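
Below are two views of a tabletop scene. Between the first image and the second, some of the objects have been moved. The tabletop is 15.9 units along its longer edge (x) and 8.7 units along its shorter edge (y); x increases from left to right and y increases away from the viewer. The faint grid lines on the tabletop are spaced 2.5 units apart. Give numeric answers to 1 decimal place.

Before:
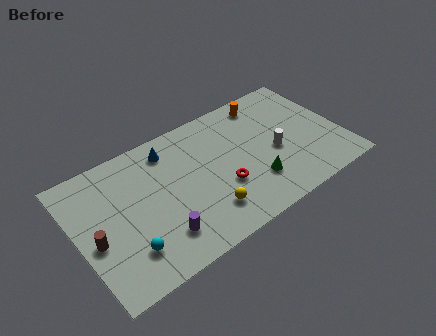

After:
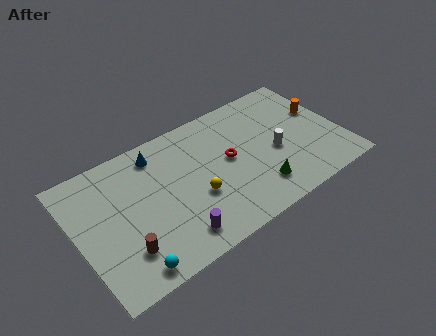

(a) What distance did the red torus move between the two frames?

1.7

The red torus was near (8.5, 3.1) before and (9.2, 4.7) after, so it travelled √(0.7² + 1.6²) ≈ 1.7 units.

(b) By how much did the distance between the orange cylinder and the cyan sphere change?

+2.4

Before: roughly 10.8 units apart; after: 13.2. That's 2.4 units further apart.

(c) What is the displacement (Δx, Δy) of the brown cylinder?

(1.5, -1.5)

The brown cylinder was at about (0.9, 3.7) and moved to about (2.4, 2.2).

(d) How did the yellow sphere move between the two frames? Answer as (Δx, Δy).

(-0.4, 1.3)

The yellow sphere started near (7.3, 2.0) and ended near (6.9, 3.3).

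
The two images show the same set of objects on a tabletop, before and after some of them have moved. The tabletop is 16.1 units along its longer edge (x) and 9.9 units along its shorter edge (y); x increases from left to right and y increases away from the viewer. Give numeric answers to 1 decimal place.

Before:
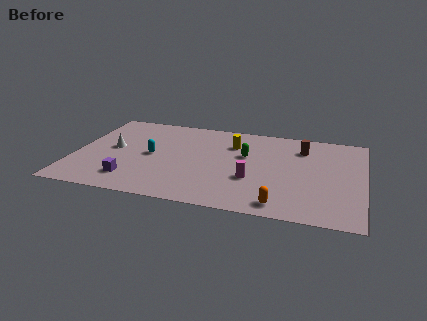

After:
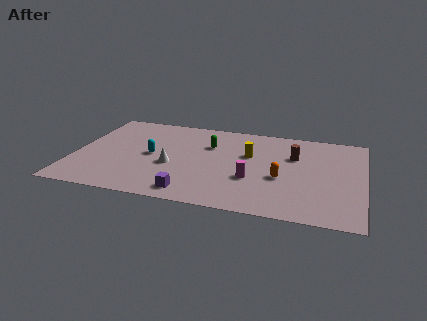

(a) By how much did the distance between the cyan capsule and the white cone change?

-0.7

The distance was about 2.2 in the first image and 1.5 in the second, so they moved 0.7 units closer together.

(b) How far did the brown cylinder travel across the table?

1.1

The brown cylinder moved from about (12.6, 7.6) to (12.2, 6.6), a distance of √(0.4² + 1.0²) ≈ 1.1.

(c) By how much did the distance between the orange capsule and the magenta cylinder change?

-1.2

Before: roughly 2.9 units apart; after: 1.7. That's 1.2 units closer together.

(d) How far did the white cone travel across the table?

3.6

From (2.1, 5.2) to (5.5, 4.0), the white cone covered √(3.4² + 1.2²) ≈ 3.6 units.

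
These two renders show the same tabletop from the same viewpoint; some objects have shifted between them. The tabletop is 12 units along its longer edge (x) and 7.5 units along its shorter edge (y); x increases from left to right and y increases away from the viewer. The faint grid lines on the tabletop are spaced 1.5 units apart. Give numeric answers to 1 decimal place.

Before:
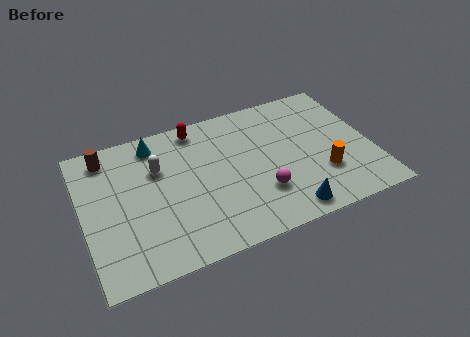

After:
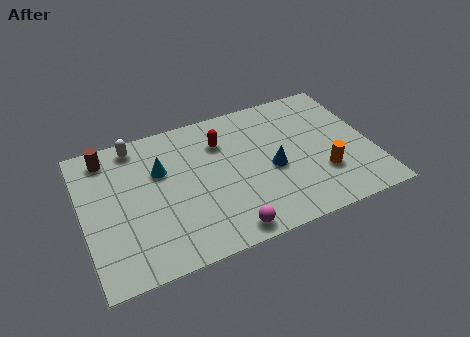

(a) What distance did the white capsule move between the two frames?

1.8

From (3.2, 5.0) to (2.4, 6.6), the white capsule covered √(0.8² + 1.6²) ≈ 1.8 units.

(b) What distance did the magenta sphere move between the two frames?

2.1

The magenta sphere was near (7.2, 2.2) before and (5.6, 0.8) after, so it travelled √(1.6² + 1.4²) ≈ 2.1 units.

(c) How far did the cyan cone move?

1.5

From (3.2, 6.4) to (3.3, 4.9), the cyan cone covered √(0.1² + 1.5²) ≈ 1.5 units.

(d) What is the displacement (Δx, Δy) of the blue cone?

(-0.3, 2.4)

The blue cone started near (8.1, 0.9) and ended near (7.8, 3.3).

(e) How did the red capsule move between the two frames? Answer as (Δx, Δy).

(0.9, -1.1)

The red capsule started near (5.0, 6.6) and ended near (5.9, 5.5).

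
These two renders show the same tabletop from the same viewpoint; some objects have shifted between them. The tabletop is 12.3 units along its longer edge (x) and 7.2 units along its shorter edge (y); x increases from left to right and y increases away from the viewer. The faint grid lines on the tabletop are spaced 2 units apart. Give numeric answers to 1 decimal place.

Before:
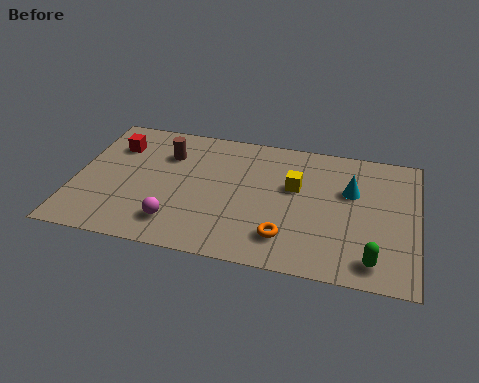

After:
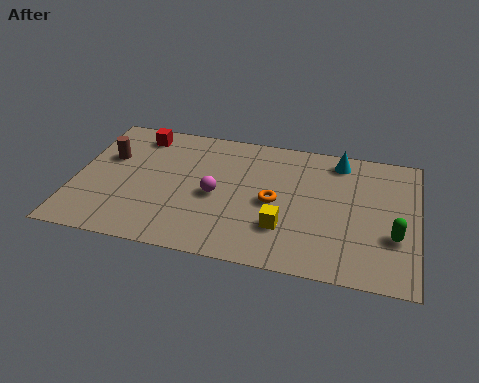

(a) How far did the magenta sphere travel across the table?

2.2

The magenta sphere moved from about (3.8, 1.5) to (5.1, 3.3), a distance of √(1.3² + 1.8²) ≈ 2.2.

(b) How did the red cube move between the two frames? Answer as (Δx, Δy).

(0.8, 0.8)

From the two frames, the red cube sits at roughly (1.3, 5.3) before and (2.1, 6.1) after.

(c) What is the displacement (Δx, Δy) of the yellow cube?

(-0.3, -2.3)

The yellow cube started near (7.9, 4.4) and ended near (7.6, 2.1).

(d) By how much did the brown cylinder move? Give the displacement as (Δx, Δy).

(-2.1, -0.6)

The brown cylinder started near (3.2, 5.2) and ended near (1.1, 4.6).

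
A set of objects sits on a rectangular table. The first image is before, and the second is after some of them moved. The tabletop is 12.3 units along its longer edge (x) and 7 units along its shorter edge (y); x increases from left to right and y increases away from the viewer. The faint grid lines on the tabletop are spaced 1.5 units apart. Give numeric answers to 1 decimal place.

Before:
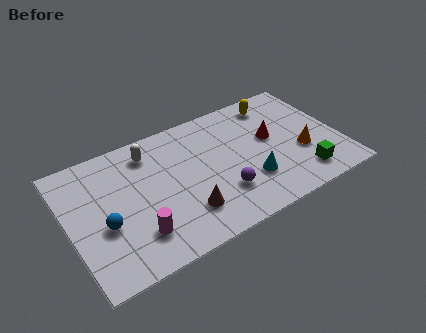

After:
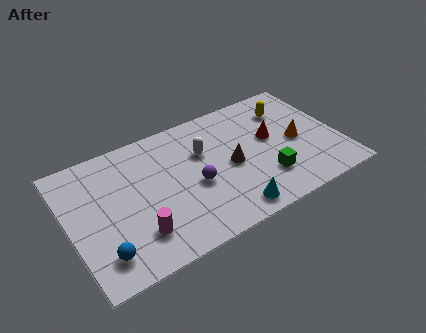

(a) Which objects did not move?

the magenta cylinder and the red cone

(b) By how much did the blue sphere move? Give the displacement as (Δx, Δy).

(-0.3, -1.4)

The blue sphere started near (1.5, 2.8) and ended near (1.2, 1.4).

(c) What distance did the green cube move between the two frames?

1.7

From (10.3, 1.3) to (8.7, 1.9), the green cube covered √(1.6² + 0.6²) ≈ 1.7 units.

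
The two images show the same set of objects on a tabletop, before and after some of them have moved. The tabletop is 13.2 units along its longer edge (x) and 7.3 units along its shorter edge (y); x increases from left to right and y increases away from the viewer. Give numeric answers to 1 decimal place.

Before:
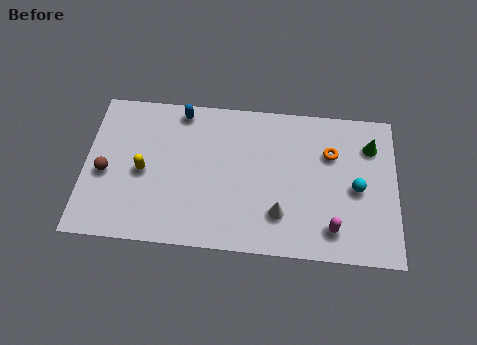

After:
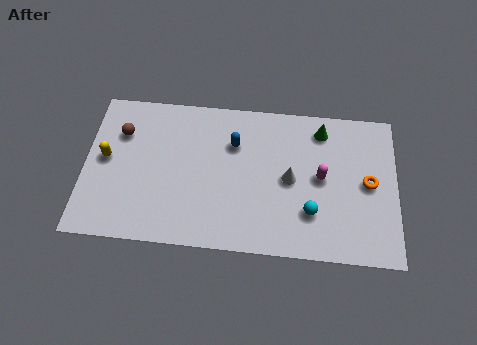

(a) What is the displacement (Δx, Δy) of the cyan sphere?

(-1.9, -1.3)

From the two frames, the cyan sphere sits at roughly (11.5, 3.4) before and (9.6, 2.1) after.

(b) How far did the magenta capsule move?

2.5

The magenta capsule moved from about (10.5, 1.4) to (10.0, 3.8), a distance of √(0.5² + 2.4²) ≈ 2.5.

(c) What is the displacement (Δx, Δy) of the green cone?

(-2.1, 0.6)

The green cone was at about (12.1, 5.5) and moved to about (10.0, 6.1).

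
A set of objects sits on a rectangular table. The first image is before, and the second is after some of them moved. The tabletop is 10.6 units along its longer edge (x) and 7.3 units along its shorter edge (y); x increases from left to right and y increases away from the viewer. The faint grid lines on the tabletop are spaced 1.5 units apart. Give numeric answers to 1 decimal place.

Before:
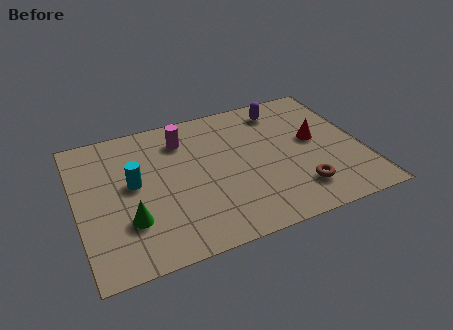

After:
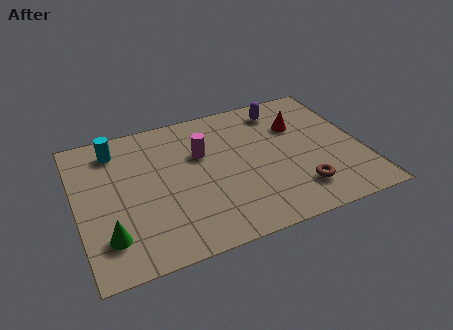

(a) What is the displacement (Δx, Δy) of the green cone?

(-0.8, -0.5)

From the two frames, the green cone sits at roughly (1.8, 2.2) before and (1.0, 1.7) after.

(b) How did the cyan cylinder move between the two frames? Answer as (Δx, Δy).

(-0.5, 2.0)

The cyan cylinder was at about (2.1, 4.0) and moved to about (1.6, 6.0).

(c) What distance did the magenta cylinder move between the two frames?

1.2

The magenta cylinder was near (4.1, 5.7) before and (4.7, 4.7) after, so it travelled √(0.6² + 1.0²) ≈ 1.2 units.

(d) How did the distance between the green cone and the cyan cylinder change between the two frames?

+2.5

Before: roughly 1.8 units apart; after: 4.3. That's 2.5 units further apart.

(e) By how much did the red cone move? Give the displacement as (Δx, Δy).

(-0.5, 1.0)

The red cone was at about (8.9, 4.0) and moved to about (8.4, 5.0).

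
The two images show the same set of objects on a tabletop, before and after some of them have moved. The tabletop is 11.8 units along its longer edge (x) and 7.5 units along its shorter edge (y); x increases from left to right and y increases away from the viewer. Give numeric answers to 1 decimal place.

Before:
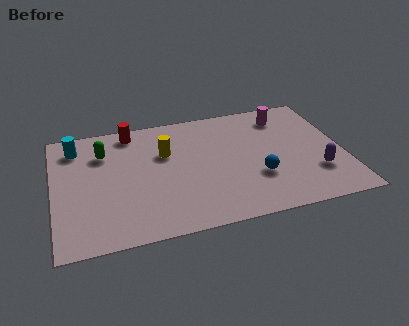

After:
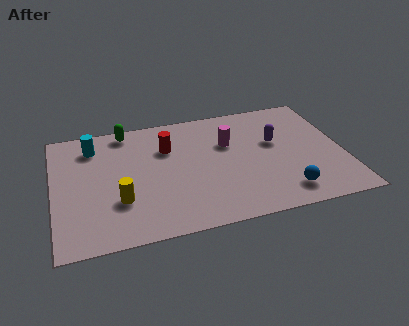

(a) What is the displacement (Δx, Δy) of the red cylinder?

(1.4, -1.4)

From the two frames, the red cylinder sits at roughly (3.3, 6.6) before and (4.7, 5.2) after.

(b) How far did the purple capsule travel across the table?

2.7

From (10.6, 2.2) to (9.1, 4.5), the purple capsule covered √(1.5² + 2.3²) ≈ 2.7 units.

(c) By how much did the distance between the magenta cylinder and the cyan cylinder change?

-3.0

They were about 8.6 units apart before and 5.6 after — 3.0 units closer together.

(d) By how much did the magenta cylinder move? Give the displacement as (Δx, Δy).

(-2.4, -1.2)

The magenta cylinder was at about (9.6, 6.1) and moved to about (7.2, 4.9).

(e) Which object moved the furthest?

the yellow cylinder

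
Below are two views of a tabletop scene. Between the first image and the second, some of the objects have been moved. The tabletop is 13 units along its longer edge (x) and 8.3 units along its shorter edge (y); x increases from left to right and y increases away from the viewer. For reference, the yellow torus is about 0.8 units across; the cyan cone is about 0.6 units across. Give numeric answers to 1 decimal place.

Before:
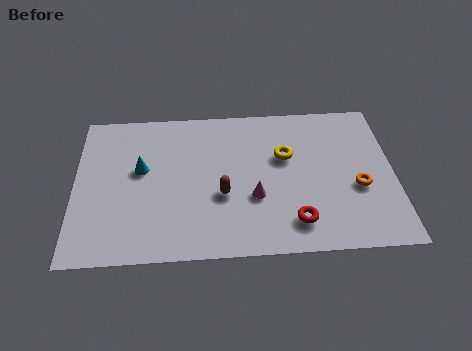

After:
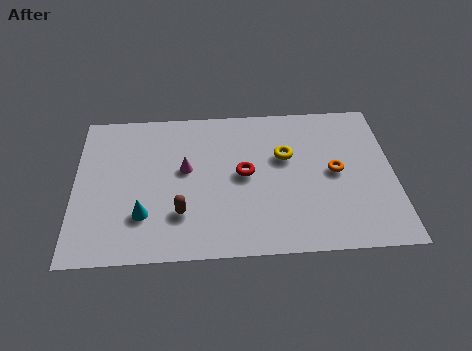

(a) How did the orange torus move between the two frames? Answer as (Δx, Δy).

(-0.9, 0.9)

From the two frames, the orange torus sits at roughly (11.5, 3.3) before and (10.6, 4.2) after.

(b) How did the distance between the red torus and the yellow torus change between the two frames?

-1.7

The distance was about 3.6 in the first image and 1.9 in the second, so they moved 1.7 units closer together.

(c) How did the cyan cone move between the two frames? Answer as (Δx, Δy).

(0.1, -2.5)

From the two frames, the cyan cone sits at roughly (2.7, 4.8) before and (2.8, 2.3) after.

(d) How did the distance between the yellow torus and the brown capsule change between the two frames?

+1.9

Before: roughly 3.3 units apart; after: 5.2. That's 1.9 units further apart.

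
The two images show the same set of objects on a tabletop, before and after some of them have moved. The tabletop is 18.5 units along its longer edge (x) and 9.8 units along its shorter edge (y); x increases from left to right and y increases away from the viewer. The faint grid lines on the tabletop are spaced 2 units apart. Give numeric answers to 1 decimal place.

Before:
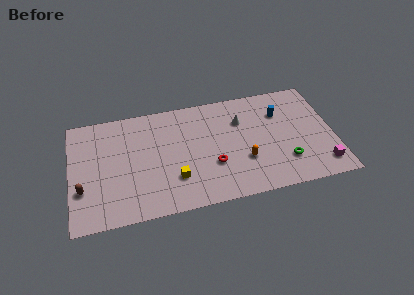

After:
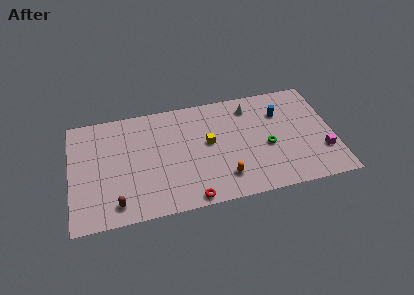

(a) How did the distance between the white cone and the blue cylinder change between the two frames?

-0.5

Before: roughly 2.8 units apart; after: 2.3. That's 0.5 units closer together.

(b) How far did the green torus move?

2.0

From (15.0, 2.6) to (13.8, 4.2), the green torus covered √(1.2² + 1.6²) ≈ 2.0 units.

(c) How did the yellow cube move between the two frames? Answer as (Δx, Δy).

(2.5, 2.6)

From the two frames, the yellow cube sits at roughly (7.2, 2.8) before and (9.7, 5.4) after.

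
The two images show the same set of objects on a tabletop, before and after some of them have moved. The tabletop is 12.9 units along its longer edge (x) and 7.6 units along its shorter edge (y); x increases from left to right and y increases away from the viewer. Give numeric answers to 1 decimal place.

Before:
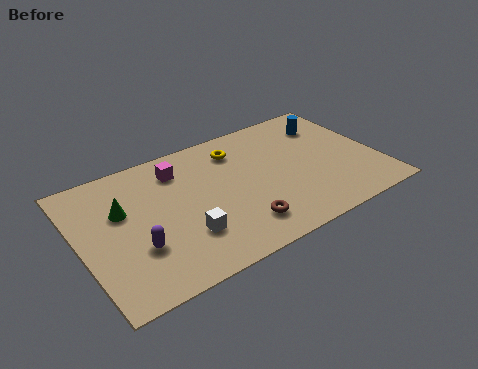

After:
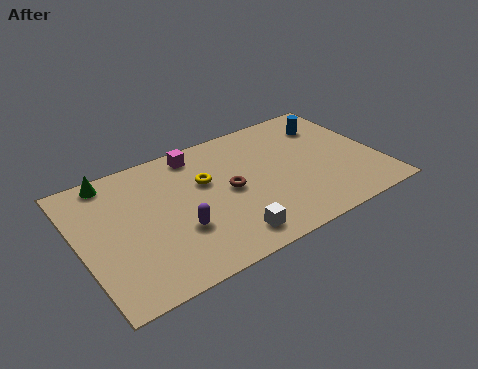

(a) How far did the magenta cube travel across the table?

1.1

The magenta cube moved from about (4.5, 6.0) to (5.4, 6.6), a distance of √(0.9² + 0.6²) ≈ 1.1.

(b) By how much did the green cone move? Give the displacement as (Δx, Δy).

(-0.2, 2.0)

From the two frames, the green cone sits at roughly (1.9, 4.8) before and (1.7, 6.8) after.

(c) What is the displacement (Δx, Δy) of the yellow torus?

(-1.6, -1.2)

From the two frames, the yellow torus sits at roughly (7.1, 6.0) before and (5.5, 4.8) after.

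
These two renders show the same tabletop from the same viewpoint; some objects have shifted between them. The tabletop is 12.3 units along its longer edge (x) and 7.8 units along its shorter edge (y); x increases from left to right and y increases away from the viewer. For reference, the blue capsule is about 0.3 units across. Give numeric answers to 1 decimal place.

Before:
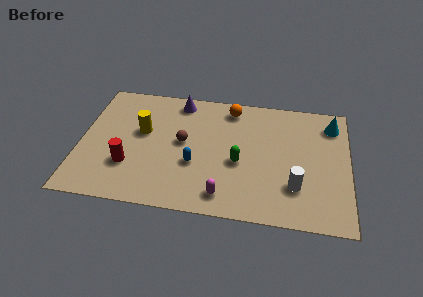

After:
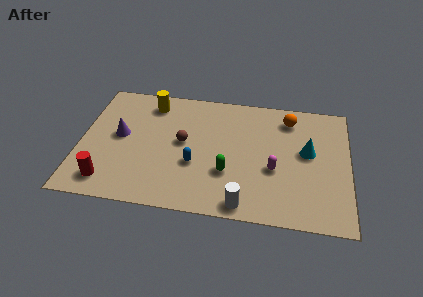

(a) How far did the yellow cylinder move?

1.9

From (2.8, 4.6) to (3.1, 6.5), the yellow cylinder covered √(0.3² + 1.9²) ≈ 1.9 units.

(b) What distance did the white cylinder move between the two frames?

2.7

The white cylinder moved from about (9.9, 2.2) to (7.6, 0.8), a distance of √(2.3² + 1.4²) ≈ 2.7.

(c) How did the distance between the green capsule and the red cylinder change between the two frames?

+0.5

Before: roughly 5.1 units apart; after: 5.6. That's 0.5 units further apart.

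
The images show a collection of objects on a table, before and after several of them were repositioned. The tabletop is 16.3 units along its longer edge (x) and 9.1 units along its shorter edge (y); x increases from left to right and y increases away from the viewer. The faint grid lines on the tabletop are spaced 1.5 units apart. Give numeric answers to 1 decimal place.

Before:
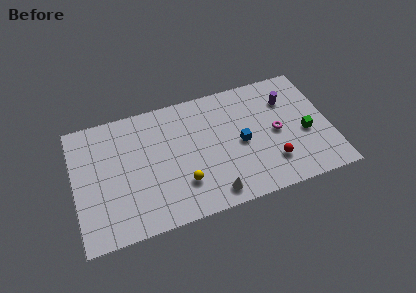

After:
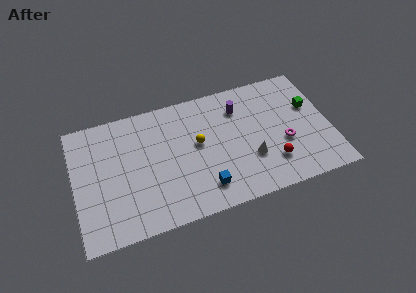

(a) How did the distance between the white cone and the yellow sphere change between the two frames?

+1.6

They were about 2.2 units apart before and 3.8 after — 1.6 units further apart.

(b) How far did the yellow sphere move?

2.9

The yellow sphere moved from about (6.7, 2.5) to (7.9, 5.1), a distance of √(1.2² + 2.6²) ≈ 2.9.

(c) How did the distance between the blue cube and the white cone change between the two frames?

-0.4

Before: roughly 3.7 units apart; after: 3.3. That's 0.4 units closer together.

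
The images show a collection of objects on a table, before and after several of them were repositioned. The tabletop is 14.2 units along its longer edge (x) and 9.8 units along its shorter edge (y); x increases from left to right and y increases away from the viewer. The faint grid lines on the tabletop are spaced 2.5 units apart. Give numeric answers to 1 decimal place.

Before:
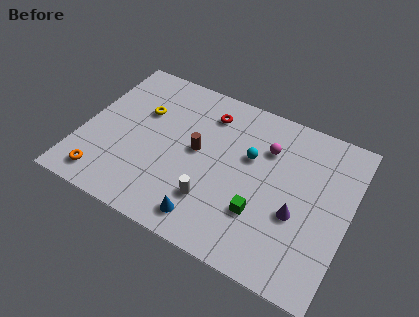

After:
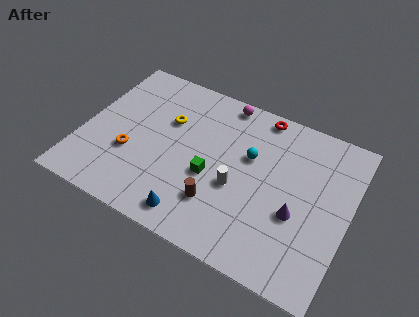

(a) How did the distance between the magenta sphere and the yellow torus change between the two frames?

-3.0

The distance was about 6.7 in the first image and 3.7 in the second, so they moved 3.0 units closer together.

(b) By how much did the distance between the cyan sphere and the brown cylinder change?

+0.9

They were about 2.8 units apart before and 3.7 after — 0.9 units further apart.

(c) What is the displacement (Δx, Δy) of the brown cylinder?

(1.5, -2.6)

From the two frames, the brown cylinder sits at roughly (6.1, 5.2) before and (7.6, 2.6) after.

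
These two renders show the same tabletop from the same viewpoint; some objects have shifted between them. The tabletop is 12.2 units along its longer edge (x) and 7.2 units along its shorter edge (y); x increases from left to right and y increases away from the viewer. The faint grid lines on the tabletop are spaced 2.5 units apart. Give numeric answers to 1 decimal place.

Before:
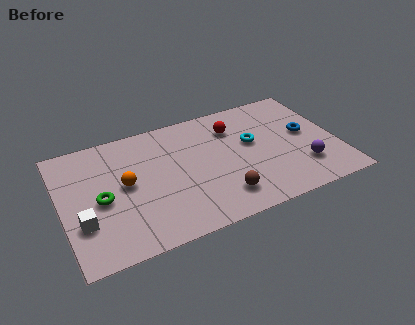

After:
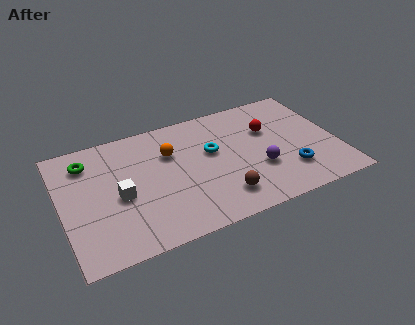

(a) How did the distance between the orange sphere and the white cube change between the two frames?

+0.4

The distance was about 2.5 in the first image and 2.9 in the second, so they moved 0.4 units further apart.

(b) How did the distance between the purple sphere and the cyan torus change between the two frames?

-0.4

They were about 3.0 units apart before and 2.6 after — 0.4 units closer together.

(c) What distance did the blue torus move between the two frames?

2.2

The blue torus was near (10.9, 3.9) before and (9.9, 1.9) after, so it travelled √(1.0² + 2.0²) ≈ 2.2 units.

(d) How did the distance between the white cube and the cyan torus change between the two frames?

-3.6

They were about 7.9 units apart before and 4.3 after — 3.6 units closer together.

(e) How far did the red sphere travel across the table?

1.7

The red sphere was near (7.8, 5.4) before and (9.3, 4.7) after, so it travelled √(1.5² + 0.7²) ≈ 1.7 units.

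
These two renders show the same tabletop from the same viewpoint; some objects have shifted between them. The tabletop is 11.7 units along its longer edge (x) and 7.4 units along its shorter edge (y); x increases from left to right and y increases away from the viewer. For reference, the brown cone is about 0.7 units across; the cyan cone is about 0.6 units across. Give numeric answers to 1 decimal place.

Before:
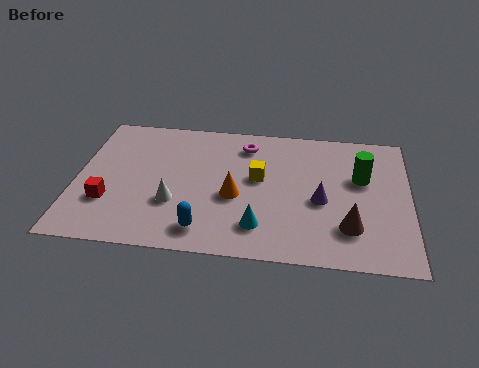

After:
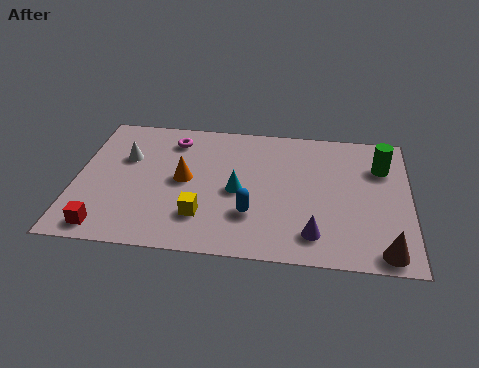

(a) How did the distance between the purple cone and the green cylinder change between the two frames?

+2.5

Before: roughly 2.0 units apart; after: 4.5. That's 2.5 units further apart.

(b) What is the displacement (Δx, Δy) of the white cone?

(-1.8, 2.3)

The white cone started near (3.5, 2.5) and ended near (1.7, 4.8).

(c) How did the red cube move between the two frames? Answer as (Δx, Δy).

(0.0, -1.4)

From the two frames, the red cube sits at roughly (1.2, 2.3) before and (1.2, 0.9) after.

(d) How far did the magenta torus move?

2.6

From (5.9, 6.0) to (3.3, 6.0), the magenta torus covered √(2.6² + 0.0²) ≈ 2.6 units.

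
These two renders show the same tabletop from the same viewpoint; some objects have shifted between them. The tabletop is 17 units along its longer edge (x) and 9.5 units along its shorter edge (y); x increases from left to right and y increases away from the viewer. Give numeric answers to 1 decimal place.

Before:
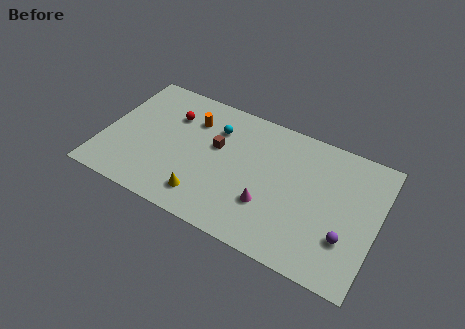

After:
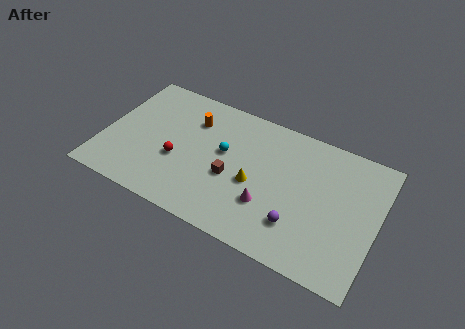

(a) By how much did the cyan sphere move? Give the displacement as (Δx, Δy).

(0.7, -1.5)

The cyan sphere was at about (6.7, 7.0) and moved to about (7.4, 5.5).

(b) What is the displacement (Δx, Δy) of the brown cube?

(1.2, -1.8)

The brown cube started near (6.9, 5.7) and ended near (8.1, 3.9).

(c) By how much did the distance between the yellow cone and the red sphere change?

-0.9

The distance was about 5.7 in the first image and 4.8 in the second, so they moved 0.9 units closer together.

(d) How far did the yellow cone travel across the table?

3.6

From (6.7, 1.8) to (9.5, 4.1), the yellow cone covered √(2.8² + 2.3²) ≈ 3.6 units.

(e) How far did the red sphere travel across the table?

3.2

The red sphere moved from about (3.9, 6.8) to (4.7, 3.7), a distance of √(0.8² + 3.1²) ≈ 3.2.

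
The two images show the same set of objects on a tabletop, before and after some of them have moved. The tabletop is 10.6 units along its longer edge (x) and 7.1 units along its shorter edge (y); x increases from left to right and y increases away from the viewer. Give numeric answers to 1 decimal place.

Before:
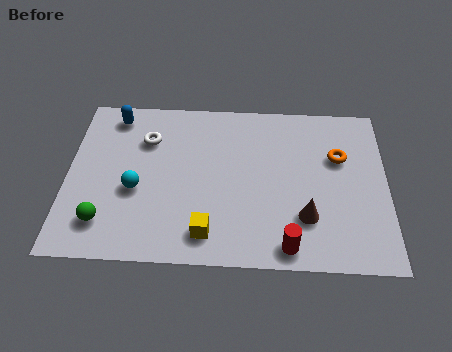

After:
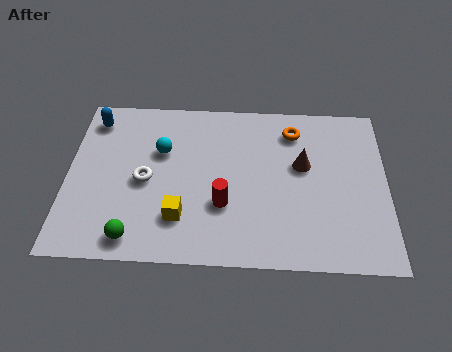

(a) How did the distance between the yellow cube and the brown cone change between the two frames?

+1.4

The distance was about 3.3 in the first image and 4.7 in the second, so they moved 1.4 units further apart.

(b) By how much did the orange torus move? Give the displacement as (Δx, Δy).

(-1.5, 1.1)

The orange torus started near (9.0, 4.6) and ended near (7.5, 5.7).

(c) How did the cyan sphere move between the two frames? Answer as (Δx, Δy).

(0.8, 1.7)

From the two frames, the cyan sphere sits at roughly (2.3, 2.9) before and (3.1, 4.6) after.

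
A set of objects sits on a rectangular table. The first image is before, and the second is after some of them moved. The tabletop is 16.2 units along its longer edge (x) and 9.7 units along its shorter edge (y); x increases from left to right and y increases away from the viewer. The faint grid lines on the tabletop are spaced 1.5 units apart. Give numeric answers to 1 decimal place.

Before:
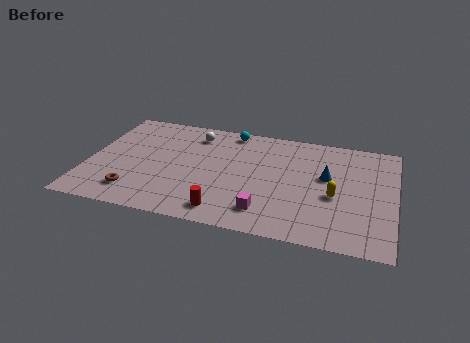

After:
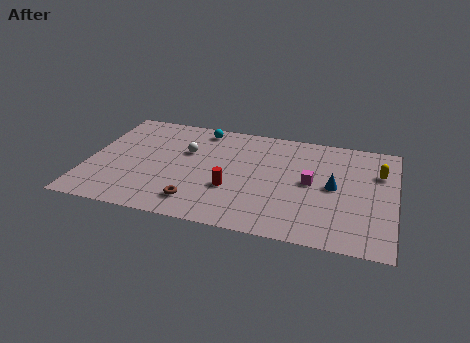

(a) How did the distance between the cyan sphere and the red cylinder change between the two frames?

-1.8

The distance was about 7.3 in the first image and 5.5 in the second, so they moved 1.8 units closer together.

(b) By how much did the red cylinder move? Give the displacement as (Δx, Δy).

(0.2, 2.0)

The red cylinder started near (7.5, 1.4) and ended near (7.7, 3.4).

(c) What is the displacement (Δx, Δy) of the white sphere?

(-0.3, -1.7)

From the two frames, the white sphere sits at roughly (5.4, 7.9) before and (5.1, 6.2) after.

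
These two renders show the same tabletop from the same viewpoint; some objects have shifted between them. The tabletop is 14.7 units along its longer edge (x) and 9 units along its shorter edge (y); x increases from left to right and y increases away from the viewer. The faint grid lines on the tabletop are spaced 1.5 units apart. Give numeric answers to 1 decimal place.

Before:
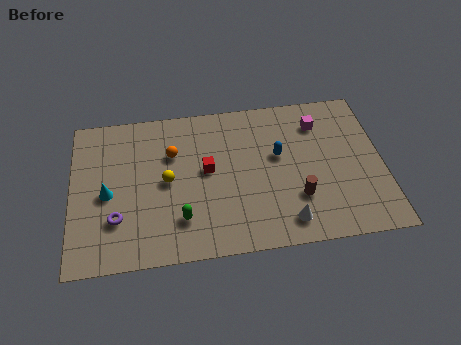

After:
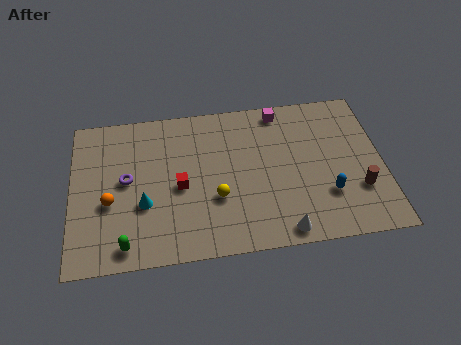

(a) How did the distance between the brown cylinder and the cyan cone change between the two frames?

+1.1

The distance was about 9.0 in the first image and 10.1 in the second, so they moved 1.1 units further apart.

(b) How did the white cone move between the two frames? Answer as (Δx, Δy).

(-0.2, -0.5)

The white cone started near (10.0, 1.4) and ended near (9.8, 0.9).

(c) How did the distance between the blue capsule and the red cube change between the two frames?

+3.6

They were about 3.4 units apart before and 7.0 after — 3.6 units further apart.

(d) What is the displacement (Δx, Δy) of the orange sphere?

(-3.0, -2.5)

The orange sphere started near (4.8, 6.1) and ended near (1.8, 3.6).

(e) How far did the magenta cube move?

2.1

From (11.8, 7.0) to (10.0, 8.0), the magenta cube covered √(1.8² + 1.0²) ≈ 2.1 units.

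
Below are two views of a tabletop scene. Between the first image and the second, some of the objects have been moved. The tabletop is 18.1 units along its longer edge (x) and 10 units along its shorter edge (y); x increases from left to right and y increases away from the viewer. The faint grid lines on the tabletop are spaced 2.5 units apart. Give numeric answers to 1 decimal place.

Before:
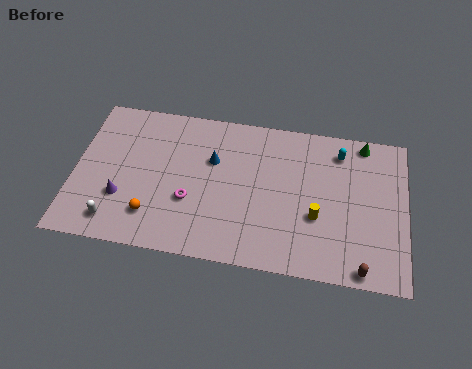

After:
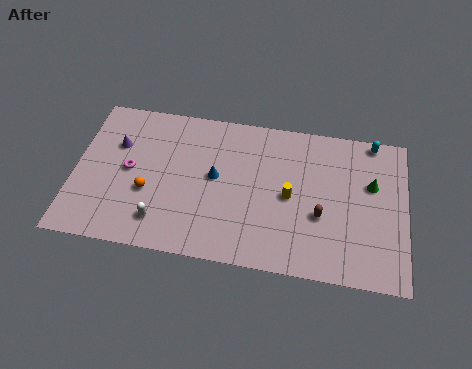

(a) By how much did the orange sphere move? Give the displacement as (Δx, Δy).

(-0.3, 1.5)

The orange sphere started near (4.4, 2.3) and ended near (4.1, 3.8).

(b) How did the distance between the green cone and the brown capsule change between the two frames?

-4.5

Before: roughly 8.2 units apart; after: 3.7. That's 4.5 units closer together.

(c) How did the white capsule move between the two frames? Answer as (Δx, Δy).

(2.5, 0.4)

From the two frames, the white capsule sits at roughly (2.4, 1.6) before and (4.9, 2.0) after.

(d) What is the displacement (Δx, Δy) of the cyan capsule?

(1.8, 1.0)

The cyan capsule started near (14.4, 8.2) and ended near (16.2, 9.2).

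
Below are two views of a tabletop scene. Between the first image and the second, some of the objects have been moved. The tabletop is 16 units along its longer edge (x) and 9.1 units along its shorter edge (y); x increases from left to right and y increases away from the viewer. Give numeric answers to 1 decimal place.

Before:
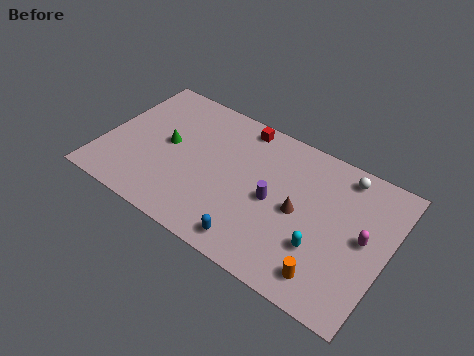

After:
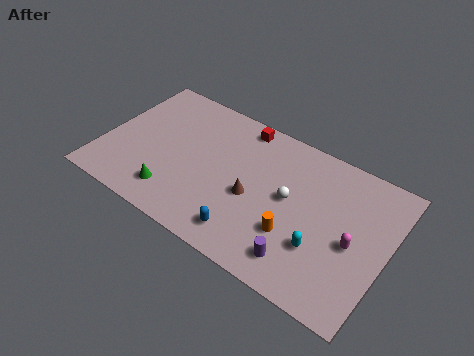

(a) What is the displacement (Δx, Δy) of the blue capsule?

(-0.4, 0.3)

The blue capsule was at about (9.1, 1.2) and moved to about (8.7, 1.5).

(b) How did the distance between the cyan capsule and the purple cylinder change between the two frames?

-1.6

The distance was about 3.2 in the first image and 1.6 in the second, so they moved 1.6 units closer together.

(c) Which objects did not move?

the red cube and the cyan capsule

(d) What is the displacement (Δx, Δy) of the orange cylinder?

(-2.1, 1.4)

From the two frames, the orange cylinder sits at roughly (13.2, 1.5) before and (11.1, 2.9) after.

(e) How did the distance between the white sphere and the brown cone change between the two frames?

-1.9

Before: roughly 4.0 units apart; after: 2.1. That's 1.9 units closer together.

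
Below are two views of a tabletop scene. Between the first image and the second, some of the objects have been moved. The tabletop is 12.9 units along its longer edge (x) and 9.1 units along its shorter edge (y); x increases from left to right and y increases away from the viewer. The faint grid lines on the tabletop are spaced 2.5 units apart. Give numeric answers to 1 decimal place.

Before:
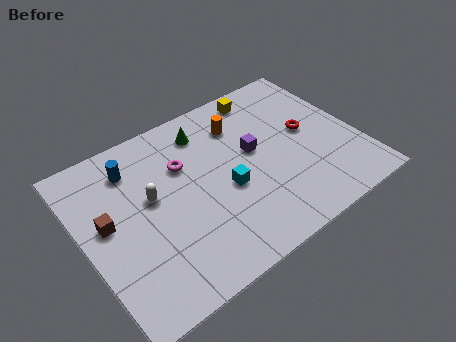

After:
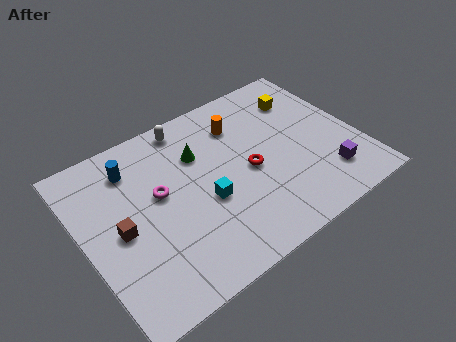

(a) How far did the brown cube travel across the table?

0.9

The brown cube was near (1.1, 5.0) before and (1.6, 4.3) after, so it travelled √(0.5² + 0.7²) ≈ 0.9 units.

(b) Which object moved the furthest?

the purple cube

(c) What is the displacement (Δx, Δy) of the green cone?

(-0.5, -1.1)

The green cone started near (6.2, 7.4) and ended near (5.7, 6.3).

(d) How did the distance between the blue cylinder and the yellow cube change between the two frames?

+1.7

They were about 6.5 units apart before and 8.2 after — 1.7 units further apart.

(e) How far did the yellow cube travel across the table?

2.0

From (9.2, 8.0) to (10.9, 6.9), the yellow cube covered √(1.7² + 1.1²) ≈ 2.0 units.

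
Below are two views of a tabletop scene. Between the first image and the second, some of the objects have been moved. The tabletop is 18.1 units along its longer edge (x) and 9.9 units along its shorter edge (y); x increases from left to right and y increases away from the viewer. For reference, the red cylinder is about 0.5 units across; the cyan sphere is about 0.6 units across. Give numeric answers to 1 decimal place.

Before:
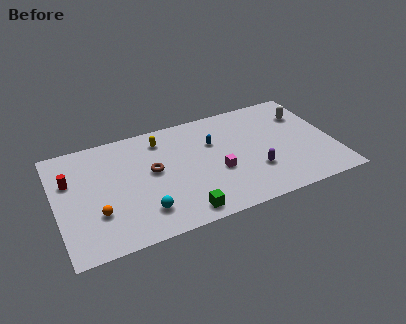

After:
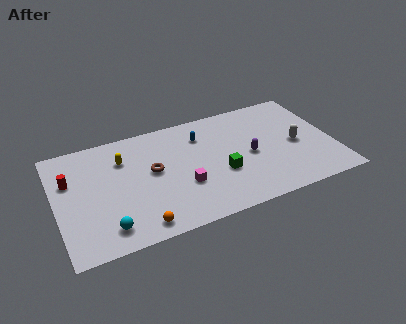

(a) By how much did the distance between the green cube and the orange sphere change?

+0.5

They were about 5.6 units apart before and 6.1 after — 0.5 units further apart.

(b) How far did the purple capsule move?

1.5

The purple capsule was near (12.8, 3.1) before and (12.6, 4.6) after, so it travelled √(0.2² + 1.5²) ≈ 1.5 units.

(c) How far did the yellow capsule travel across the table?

2.8

From (7.1, 8.1) to (4.5, 7.2), the yellow capsule covered √(2.6² + 0.9²) ≈ 2.8 units.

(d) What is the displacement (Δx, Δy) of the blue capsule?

(-0.7, 0.9)

The blue capsule started near (10.4, 6.6) and ended near (9.7, 7.5).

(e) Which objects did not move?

the brown torus and the red cylinder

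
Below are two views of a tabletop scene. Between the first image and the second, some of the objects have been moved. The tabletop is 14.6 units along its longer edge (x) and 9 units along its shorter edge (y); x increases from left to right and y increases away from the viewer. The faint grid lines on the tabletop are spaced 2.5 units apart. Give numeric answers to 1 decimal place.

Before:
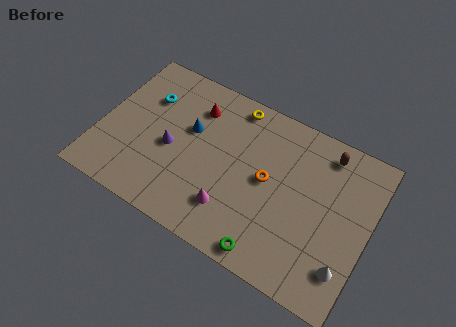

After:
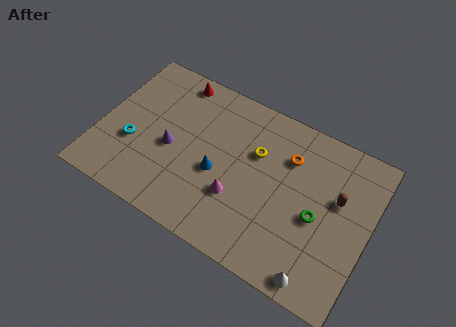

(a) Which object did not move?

the purple cone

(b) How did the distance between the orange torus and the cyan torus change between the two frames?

+1.6

Before: roughly 7.1 units apart; after: 8.7. That's 1.6 units further apart.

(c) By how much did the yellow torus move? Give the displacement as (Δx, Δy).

(1.5, -2.1)

The yellow torus started near (6.8, 8.0) and ended near (8.3, 5.9).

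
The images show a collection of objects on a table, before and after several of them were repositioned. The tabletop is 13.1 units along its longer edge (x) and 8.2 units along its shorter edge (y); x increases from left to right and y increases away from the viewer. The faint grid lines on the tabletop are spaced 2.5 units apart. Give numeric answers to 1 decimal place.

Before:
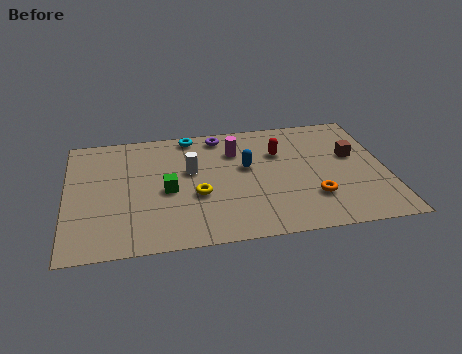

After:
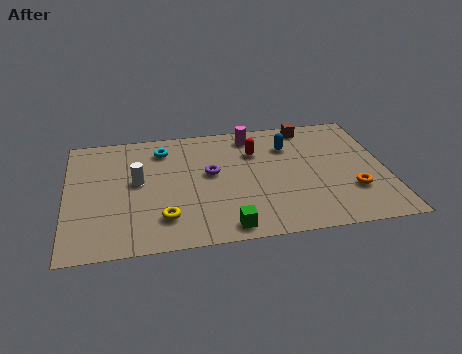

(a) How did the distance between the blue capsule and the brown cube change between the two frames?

-2.8

Before: roughly 4.4 units apart; after: 1.6. That's 2.8 units closer together.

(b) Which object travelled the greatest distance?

the green cube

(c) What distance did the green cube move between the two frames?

3.6

The green cube was near (4.1, 3.7) before and (6.4, 0.9) after, so it travelled √(2.3² + 2.8²) ≈ 3.6 units.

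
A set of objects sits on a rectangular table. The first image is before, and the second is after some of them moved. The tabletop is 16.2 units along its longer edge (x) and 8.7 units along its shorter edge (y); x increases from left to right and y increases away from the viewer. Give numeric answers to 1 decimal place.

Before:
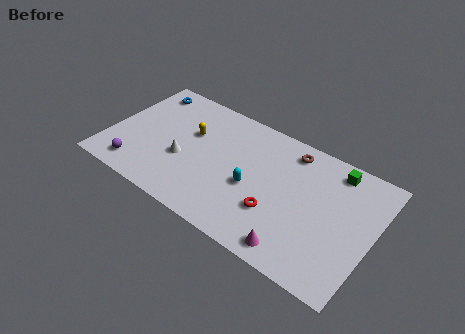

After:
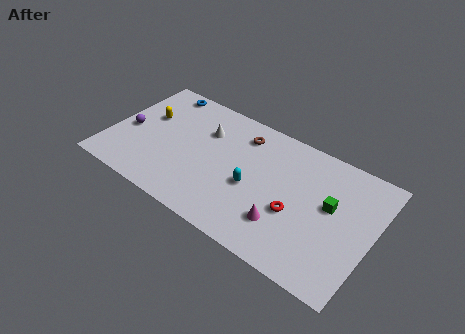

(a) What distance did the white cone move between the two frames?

2.8

The white cone moved from about (4.7, 3.4) to (5.6, 6.1), a distance of √(0.9² + 2.7²) ≈ 2.8.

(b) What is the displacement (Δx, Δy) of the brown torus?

(-3.0, -0.4)

The brown torus was at about (10.8, 7.4) and moved to about (7.8, 7.0).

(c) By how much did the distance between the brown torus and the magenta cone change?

-0.6

They were about 6.4 units apart before and 5.8 after — 0.6 units closer together.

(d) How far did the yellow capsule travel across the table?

2.8

From (4.8, 5.5) to (2.0, 5.4), the yellow capsule covered √(2.8² + 0.1²) ≈ 2.8 units.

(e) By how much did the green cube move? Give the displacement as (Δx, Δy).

(0.1, -2.5)

From the two frames, the green cube sits at roughly (13.5, 7.5) before and (13.6, 5.0) after.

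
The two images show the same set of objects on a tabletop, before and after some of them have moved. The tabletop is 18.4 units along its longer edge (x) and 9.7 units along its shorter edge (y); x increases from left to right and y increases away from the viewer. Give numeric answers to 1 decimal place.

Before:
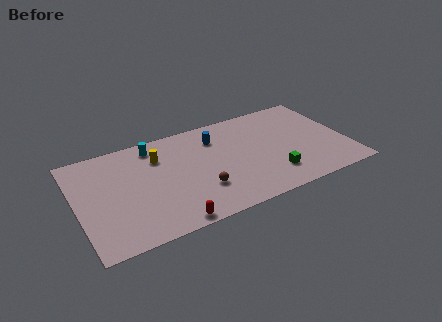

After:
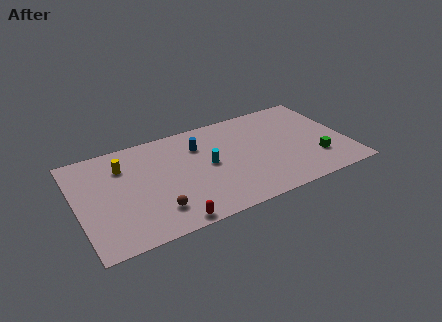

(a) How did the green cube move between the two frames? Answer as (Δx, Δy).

(3.1, 0.4)

The green cube started near (13.0, 2.3) and ended near (16.1, 2.7).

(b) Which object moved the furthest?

the cyan cylinder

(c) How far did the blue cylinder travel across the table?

1.2

From (9.7, 7.4) to (8.5, 7.1), the blue cylinder covered √(1.2² + 0.3²) ≈ 1.2 units.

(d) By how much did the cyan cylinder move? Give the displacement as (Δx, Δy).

(3.4, -3.3)

The cyan cylinder started near (5.5, 8.3) and ended near (8.9, 5.0).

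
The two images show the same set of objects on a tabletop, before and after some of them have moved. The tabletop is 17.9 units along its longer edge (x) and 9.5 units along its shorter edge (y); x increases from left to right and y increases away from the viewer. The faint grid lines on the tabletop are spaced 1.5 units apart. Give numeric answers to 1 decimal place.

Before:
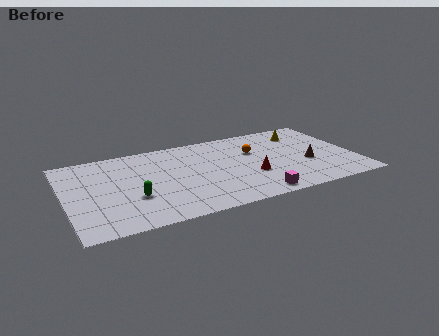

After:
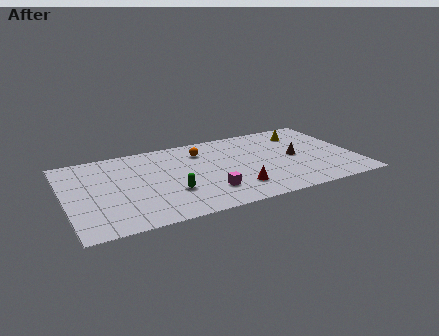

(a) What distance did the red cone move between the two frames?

1.6

The red cone was near (11.3, 3.4) before and (10.2, 2.2) after, so it travelled √(1.1² + 1.2²) ≈ 1.6 units.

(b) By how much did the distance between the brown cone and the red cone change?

+1.1

They were about 3.6 units apart before and 4.7 after — 1.1 units further apart.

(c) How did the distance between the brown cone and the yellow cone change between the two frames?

-0.9

Before: roughly 3.8 units apart; after: 2.9. That's 0.9 units closer together.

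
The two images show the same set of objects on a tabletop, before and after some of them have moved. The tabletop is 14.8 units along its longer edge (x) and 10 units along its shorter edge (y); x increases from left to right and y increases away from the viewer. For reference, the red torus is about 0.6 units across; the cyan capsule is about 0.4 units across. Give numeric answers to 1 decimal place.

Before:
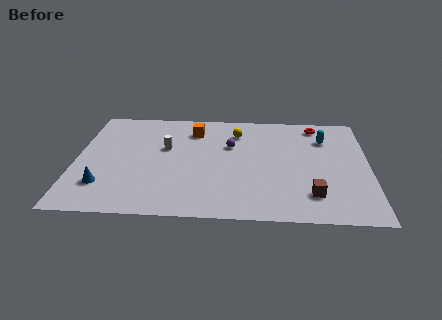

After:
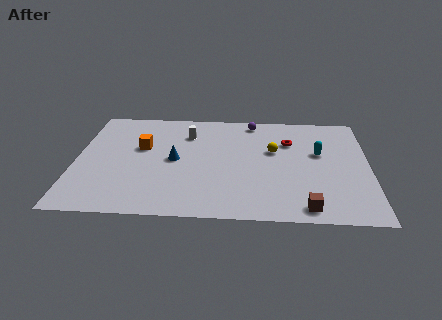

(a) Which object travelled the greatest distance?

the blue cone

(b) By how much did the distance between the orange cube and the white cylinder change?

+0.4

They were about 2.3 units apart before and 2.7 after — 0.4 units further apart.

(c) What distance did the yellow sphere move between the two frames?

2.5

The yellow sphere was near (8.1, 7.8) before and (10.0, 6.1) after, so it travelled √(1.9² + 1.7²) ≈ 2.5 units.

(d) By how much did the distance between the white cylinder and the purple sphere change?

+0.3

They were about 3.3 units apart before and 3.6 after — 0.3 units further apart.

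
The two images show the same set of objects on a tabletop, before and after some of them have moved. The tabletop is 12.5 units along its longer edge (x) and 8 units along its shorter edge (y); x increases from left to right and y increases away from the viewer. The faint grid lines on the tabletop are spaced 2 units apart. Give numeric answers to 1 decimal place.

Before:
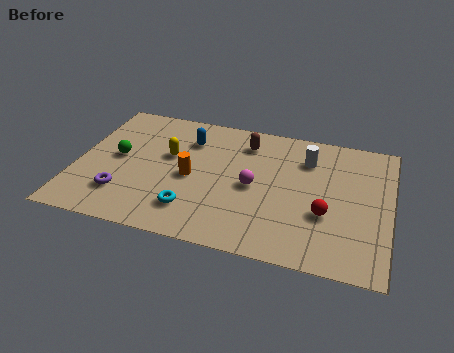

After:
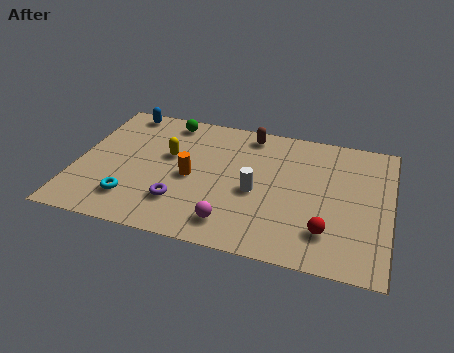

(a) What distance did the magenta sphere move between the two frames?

2.5

The magenta sphere moved from about (7.1, 3.8) to (6.4, 1.4), a distance of √(0.7² + 2.4²) ≈ 2.5.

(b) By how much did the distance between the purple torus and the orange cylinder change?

-1.5

They were about 3.1 units apart before and 1.6 after — 1.5 units closer together.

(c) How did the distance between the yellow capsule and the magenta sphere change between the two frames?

+0.8

They were about 3.6 units apart before and 4.4 after — 0.8 units further apart.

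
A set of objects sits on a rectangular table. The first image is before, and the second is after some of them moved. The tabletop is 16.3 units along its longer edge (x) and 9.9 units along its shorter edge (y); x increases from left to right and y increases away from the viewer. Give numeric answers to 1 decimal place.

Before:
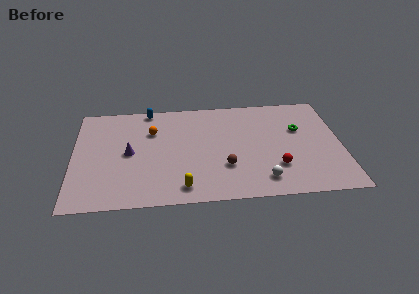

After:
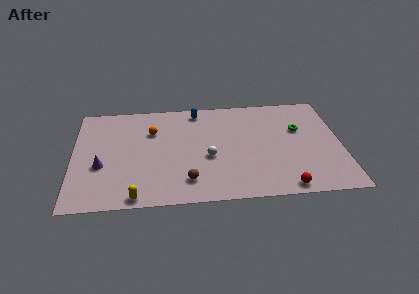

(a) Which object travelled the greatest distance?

the white sphere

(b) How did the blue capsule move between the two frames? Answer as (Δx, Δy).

(3.0, -0.4)

The blue capsule was at about (4.6, 9.1) and moved to about (7.6, 8.7).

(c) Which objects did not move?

the green torus and the orange sphere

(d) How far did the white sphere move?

4.0

The white sphere was near (11.4, 1.7) before and (8.2, 4.1) after, so it travelled √(3.2² + 2.4²) ≈ 4.0 units.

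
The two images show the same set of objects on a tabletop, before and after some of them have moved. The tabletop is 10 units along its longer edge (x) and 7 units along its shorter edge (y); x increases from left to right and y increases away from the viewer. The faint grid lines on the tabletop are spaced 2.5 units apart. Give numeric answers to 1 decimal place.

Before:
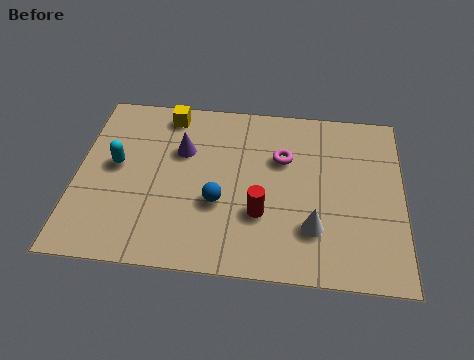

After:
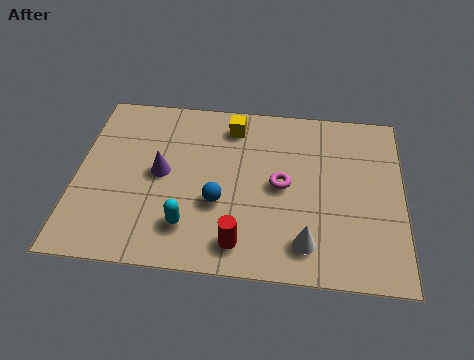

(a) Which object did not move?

the blue sphere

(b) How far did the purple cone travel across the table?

1.2

The purple cone moved from about (3.2, 4.6) to (2.6, 3.6), a distance of √(0.6² + 1.0²) ≈ 1.2.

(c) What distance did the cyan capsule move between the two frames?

3.2

The cyan capsule was near (1.2, 3.8) before and (3.5, 1.6) after, so it travelled √(2.3² + 2.2²) ≈ 3.2 units.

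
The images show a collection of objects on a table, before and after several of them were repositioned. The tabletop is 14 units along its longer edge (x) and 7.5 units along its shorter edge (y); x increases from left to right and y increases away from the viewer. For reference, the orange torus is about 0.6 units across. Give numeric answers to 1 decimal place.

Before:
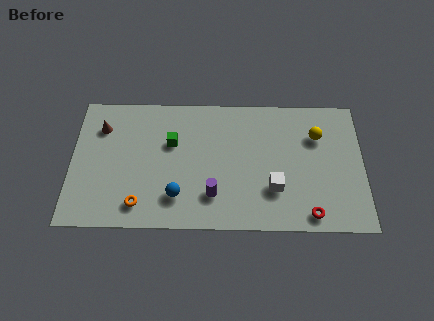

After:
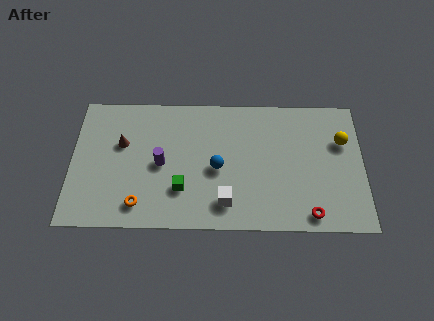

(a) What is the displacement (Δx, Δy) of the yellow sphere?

(1.2, -0.3)

The yellow sphere started near (11.8, 5.3) and ended near (13.0, 5.0).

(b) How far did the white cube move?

2.4

The white cube was near (9.7, 2.3) before and (7.4, 1.5) after, so it travelled √(2.3² + 0.8²) ≈ 2.4 units.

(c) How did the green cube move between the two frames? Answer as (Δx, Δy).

(0.5, -2.6)

The green cube was at about (4.8, 4.8) and moved to about (5.3, 2.2).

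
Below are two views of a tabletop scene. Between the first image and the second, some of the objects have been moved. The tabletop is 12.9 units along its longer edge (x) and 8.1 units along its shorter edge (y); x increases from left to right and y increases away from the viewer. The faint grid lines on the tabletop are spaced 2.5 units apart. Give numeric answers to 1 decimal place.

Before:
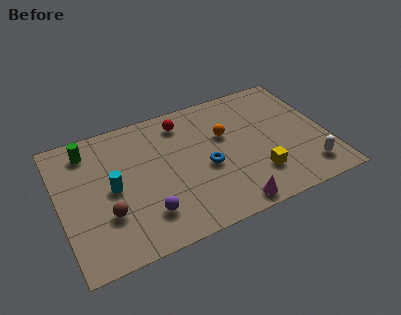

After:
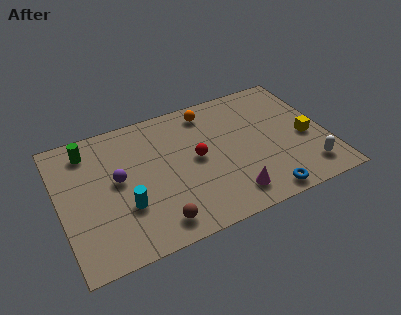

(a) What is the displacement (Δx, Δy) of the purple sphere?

(-1.1, 2.5)

From the two frames, the purple sphere sits at roughly (3.9, 1.9) before and (2.8, 4.4) after.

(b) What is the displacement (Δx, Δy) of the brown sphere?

(2.2, -1.4)

The brown sphere started near (2.1, 2.6) and ended near (4.3, 1.2).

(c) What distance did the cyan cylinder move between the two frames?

1.4

The cyan cylinder moved from about (2.5, 4.0) to (3.0, 2.7), a distance of √(0.5² + 1.3²) ≈ 1.4.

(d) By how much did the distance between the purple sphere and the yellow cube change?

+3.7

The distance was about 5.4 in the first image and 9.1 in the second, so they moved 3.7 units further apart.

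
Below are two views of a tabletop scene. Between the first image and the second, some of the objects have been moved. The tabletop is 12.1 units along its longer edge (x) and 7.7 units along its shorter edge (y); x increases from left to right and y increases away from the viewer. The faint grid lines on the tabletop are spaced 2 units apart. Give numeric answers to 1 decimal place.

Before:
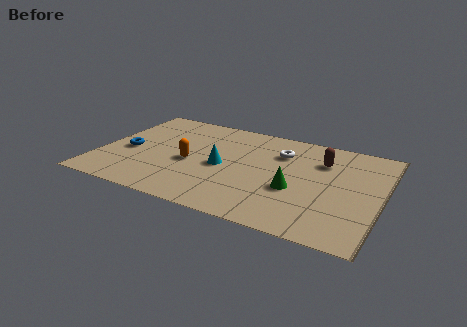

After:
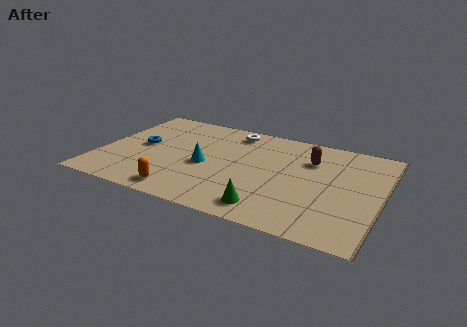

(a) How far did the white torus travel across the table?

2.4

The white torus was near (7.6, 5.6) before and (5.4, 6.6) after, so it travelled √(2.2² + 1.0²) ≈ 2.4 units.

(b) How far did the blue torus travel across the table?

0.8

The blue torus moved from about (1.2, 3.4) to (1.7, 4.0), a distance of √(0.5² + 0.6²) ≈ 0.8.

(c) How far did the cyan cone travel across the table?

0.7

The cyan cone moved from about (5.3, 3.6) to (4.6, 3.4), a distance of √(0.7² + 0.2²) ≈ 0.7.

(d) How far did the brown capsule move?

0.5

From (9.4, 5.6) to (8.9, 5.5), the brown capsule covered √(0.5² + 0.1²) ≈ 0.5 units.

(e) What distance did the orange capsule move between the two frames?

2.4

From (3.9, 3.4) to (3.9, 1.0), the orange capsule covered √(0.0² + 2.4²) ≈ 2.4 units.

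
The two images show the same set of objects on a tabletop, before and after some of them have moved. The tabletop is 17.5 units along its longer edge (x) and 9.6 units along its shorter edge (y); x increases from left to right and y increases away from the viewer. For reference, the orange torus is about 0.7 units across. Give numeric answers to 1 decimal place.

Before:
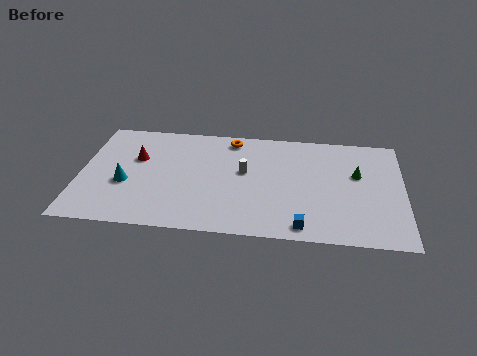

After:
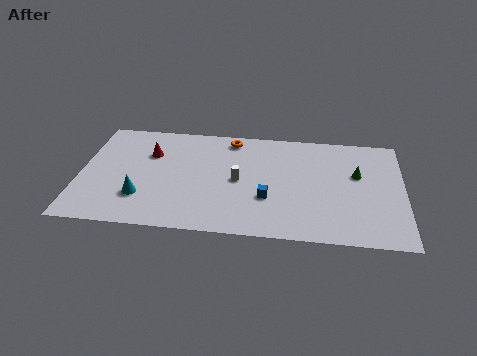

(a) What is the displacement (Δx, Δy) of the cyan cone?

(0.9, -1.1)

The cyan cone was at about (2.5, 3.8) and moved to about (3.4, 2.7).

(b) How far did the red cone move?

0.9

The red cone moved from about (3.0, 6.1) to (3.7, 6.6), a distance of √(0.7² + 0.5²) ≈ 0.9.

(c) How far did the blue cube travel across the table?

2.9

From (12.1, 1.1) to (10.2, 3.3), the blue cube covered √(1.9² + 2.2²) ≈ 2.9 units.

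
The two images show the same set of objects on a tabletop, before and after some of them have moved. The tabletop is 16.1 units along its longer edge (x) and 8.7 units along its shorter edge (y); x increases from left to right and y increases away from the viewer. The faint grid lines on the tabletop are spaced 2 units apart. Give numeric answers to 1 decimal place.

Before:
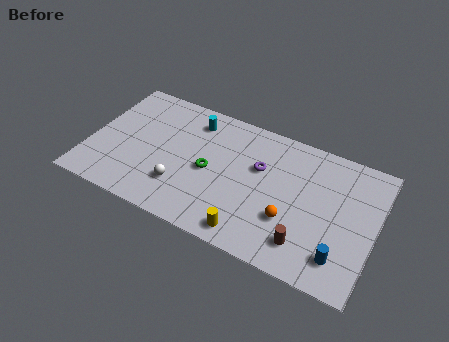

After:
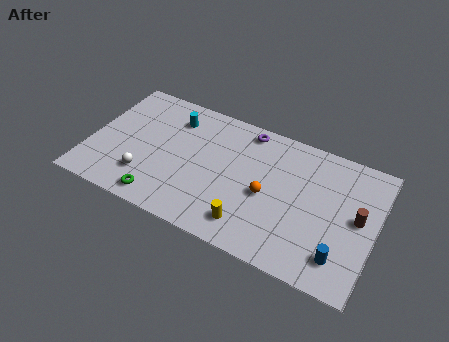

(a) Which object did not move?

the blue cylinder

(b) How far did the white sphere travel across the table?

2.0

The white sphere moved from about (5.4, 2.4) to (3.4, 2.2), a distance of √(2.0² + 0.2²) ≈ 2.0.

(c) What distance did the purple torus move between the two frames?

2.4

From (9.5, 5.5) to (8.5, 7.7), the purple torus covered √(1.0² + 2.2²) ≈ 2.4 units.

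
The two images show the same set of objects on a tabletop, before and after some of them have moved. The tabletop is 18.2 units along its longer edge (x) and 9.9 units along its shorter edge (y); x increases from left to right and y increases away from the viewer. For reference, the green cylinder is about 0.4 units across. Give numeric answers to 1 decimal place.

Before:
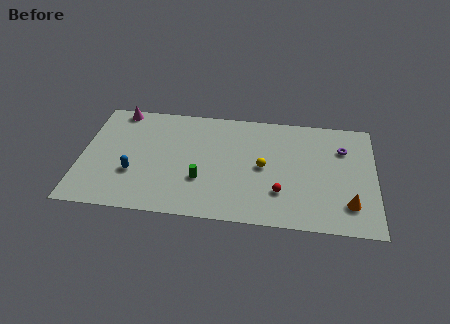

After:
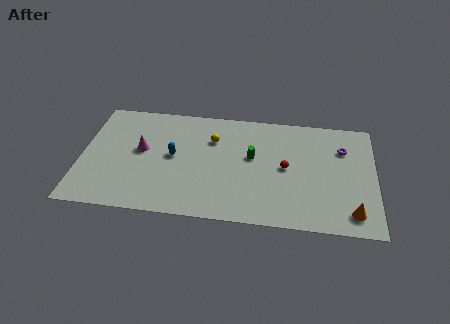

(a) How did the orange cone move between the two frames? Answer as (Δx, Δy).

(0.2, -0.7)

From the two frames, the orange cone sits at roughly (16.6, 2.3) before and (16.8, 1.6) after.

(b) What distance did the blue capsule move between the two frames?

3.0

From (3.3, 3.4) to (5.7, 5.2), the blue capsule covered √(2.4² + 1.8²) ≈ 3.0 units.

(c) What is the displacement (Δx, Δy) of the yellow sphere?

(-3.2, 2.1)

The yellow sphere started near (11.3, 4.9) and ended near (8.1, 7.0).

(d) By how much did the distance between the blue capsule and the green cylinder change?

+0.7

Before: roughly 4.2 units apart; after: 4.9. That's 0.7 units further apart.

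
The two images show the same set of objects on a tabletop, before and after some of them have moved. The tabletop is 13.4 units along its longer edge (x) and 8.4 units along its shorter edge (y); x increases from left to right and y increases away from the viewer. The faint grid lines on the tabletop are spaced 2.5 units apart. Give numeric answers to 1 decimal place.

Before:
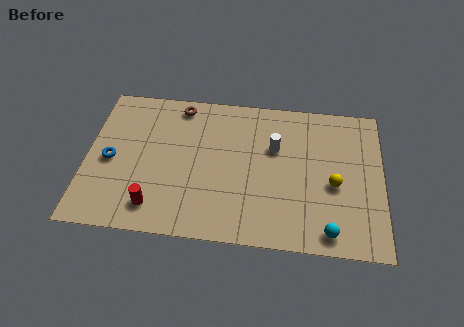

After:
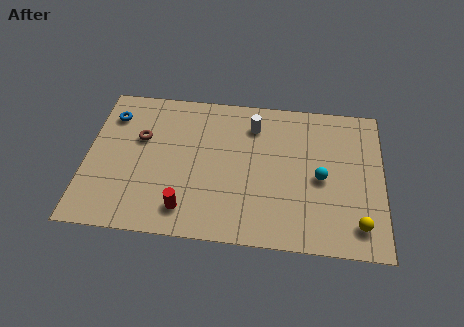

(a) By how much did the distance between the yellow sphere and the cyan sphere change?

+0.3

They were about 2.6 units apart before and 2.9 after — 0.3 units further apart.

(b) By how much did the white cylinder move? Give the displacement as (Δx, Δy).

(-1.0, 1.2)

From the two frames, the white cylinder sits at roughly (8.5, 5.4) before and (7.5, 6.6) after.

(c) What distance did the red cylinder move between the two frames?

1.4

The red cylinder moved from about (3.2, 1.5) to (4.6, 1.5), a distance of √(1.4² + 0.0²) ≈ 1.4.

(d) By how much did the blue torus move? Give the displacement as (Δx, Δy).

(-0.1, 2.6)

The blue torus started near (1.1, 3.9) and ended near (1.0, 6.5).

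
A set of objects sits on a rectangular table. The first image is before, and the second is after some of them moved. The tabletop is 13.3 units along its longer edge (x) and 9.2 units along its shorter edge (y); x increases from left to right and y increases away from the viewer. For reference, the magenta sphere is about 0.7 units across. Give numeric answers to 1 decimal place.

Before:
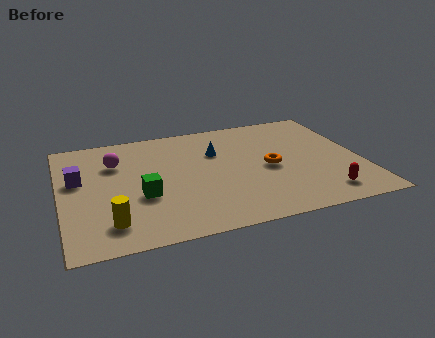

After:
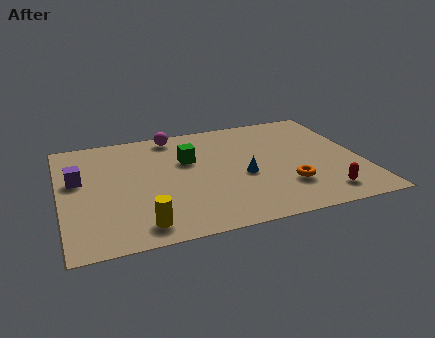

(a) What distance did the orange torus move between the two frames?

1.8

From (9.2, 4.3) to (9.8, 2.6), the orange torus covered √(0.6² + 1.7²) ≈ 1.8 units.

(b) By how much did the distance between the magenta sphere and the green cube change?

-0.8

The distance was about 3.2 in the first image and 2.4 in the second, so they moved 0.8 units closer together.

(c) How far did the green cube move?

3.3

The green cube was near (3.5, 3.5) before and (5.7, 5.9) after, so it travelled √(2.2² + 2.4²) ≈ 3.3 units.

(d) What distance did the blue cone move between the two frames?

2.5

The blue cone moved from about (7.0, 6.2) to (8.0, 3.9), a distance of √(1.0² + 2.3²) ≈ 2.5.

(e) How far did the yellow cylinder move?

1.4

From (2.0, 1.8) to (3.3, 1.3), the yellow cylinder covered √(1.3² + 0.5²) ≈ 1.4 units.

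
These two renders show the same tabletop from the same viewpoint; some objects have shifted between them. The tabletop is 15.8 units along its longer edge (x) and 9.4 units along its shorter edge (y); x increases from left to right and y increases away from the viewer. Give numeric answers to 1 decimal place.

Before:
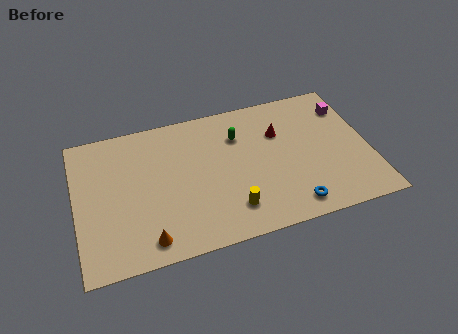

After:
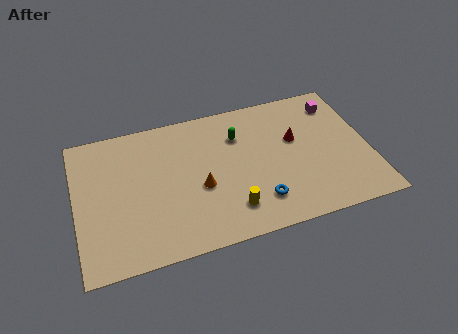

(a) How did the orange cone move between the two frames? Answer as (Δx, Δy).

(3.0, 2.6)

The orange cone was at about (3.6, 1.3) and moved to about (6.6, 3.9).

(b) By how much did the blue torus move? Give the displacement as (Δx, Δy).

(-1.7, 0.8)

The blue torus was at about (11.3, 1.3) and moved to about (9.6, 2.1).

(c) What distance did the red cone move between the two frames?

1.1

From (11.1, 6.4) to (11.9, 5.7), the red cone covered √(0.8² + 0.7²) ≈ 1.1 units.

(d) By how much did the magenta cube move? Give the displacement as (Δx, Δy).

(-0.5, 0.4)

The magenta cube started near (14.9, 7.2) and ended near (14.4, 7.6).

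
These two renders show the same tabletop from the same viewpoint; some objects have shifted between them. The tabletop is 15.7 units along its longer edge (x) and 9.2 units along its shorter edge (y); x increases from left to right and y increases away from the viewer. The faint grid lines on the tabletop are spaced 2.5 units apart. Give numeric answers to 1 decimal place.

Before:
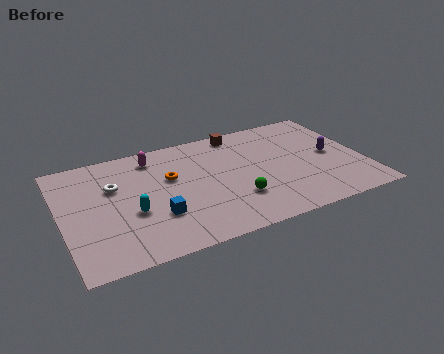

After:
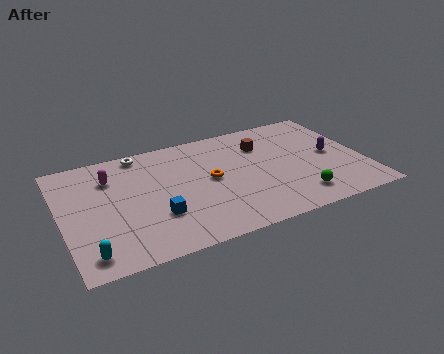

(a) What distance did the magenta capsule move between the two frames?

2.5

From (5.0, 7.7) to (2.7, 6.8), the magenta capsule covered √(2.3² + 0.9²) ≈ 2.5 units.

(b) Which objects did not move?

the purple capsule and the blue cube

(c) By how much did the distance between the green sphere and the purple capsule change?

-2.0

Before: roughly 5.6 units apart; after: 3.6. That's 2.0 units closer together.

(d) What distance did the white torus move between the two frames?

2.8

The white torus was near (2.8, 6.0) before and (4.4, 8.3) after, so it travelled √(1.6² + 2.3²) ≈ 2.8 units.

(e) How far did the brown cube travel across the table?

1.9

From (9.6, 8.2) to (10.7, 6.7), the brown cube covered √(1.1² + 1.5²) ≈ 1.9 units.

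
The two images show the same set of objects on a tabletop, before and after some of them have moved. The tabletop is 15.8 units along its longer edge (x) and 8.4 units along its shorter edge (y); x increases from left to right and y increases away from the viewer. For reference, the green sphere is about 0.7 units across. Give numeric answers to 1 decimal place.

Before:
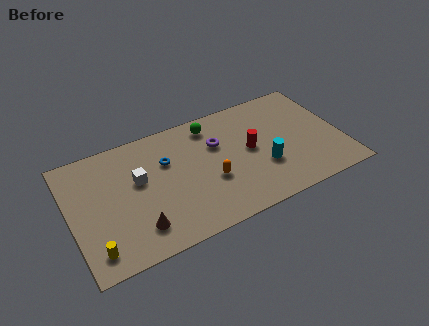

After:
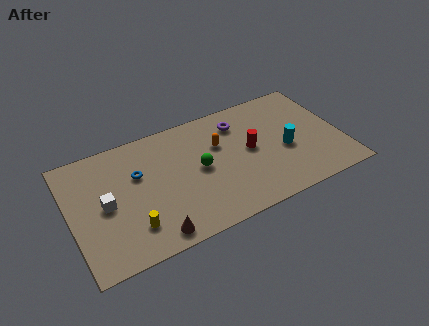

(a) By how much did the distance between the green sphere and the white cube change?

+0.5

They were about 5.0 units apart before and 5.5 after — 0.5 units further apart.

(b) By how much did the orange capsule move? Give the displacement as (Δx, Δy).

(0.8, 2.3)

The orange capsule started near (8.0, 3.2) and ended near (8.8, 5.5).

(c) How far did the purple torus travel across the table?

1.7

From (8.7, 5.6) to (10.1, 6.6), the purple torus covered √(1.4² + 1.0²) ≈ 1.7 units.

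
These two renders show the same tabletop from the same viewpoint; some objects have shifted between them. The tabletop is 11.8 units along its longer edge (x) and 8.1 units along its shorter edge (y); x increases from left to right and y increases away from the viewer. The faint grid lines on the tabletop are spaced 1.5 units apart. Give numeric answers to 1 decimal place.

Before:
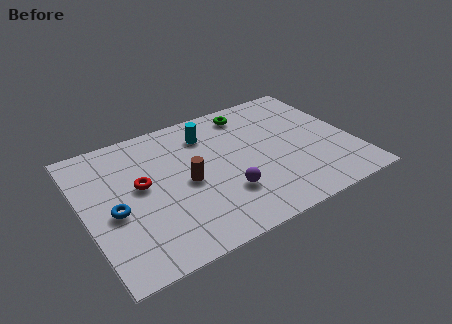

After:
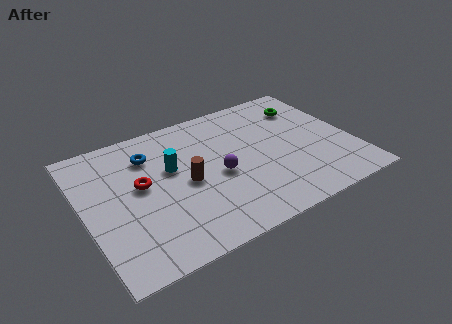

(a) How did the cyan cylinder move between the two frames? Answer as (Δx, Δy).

(-1.8, -1.4)

The cyan cylinder was at about (5.7, 6.3) and moved to about (3.9, 4.9).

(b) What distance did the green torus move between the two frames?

2.6

The green torus was near (7.7, 6.9) before and (10.2, 6.2) after, so it travelled √(2.5² + 0.7²) ≈ 2.6 units.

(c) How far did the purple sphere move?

1.2

From (5.9, 2.4) to (5.8, 3.6), the purple sphere covered √(0.1² + 1.2²) ≈ 1.2 units.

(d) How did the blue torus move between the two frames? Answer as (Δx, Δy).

(1.9, 2.6)

From the two frames, the blue torus sits at roughly (1.2, 3.5) before and (3.1, 6.1) after.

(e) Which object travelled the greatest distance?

the blue torus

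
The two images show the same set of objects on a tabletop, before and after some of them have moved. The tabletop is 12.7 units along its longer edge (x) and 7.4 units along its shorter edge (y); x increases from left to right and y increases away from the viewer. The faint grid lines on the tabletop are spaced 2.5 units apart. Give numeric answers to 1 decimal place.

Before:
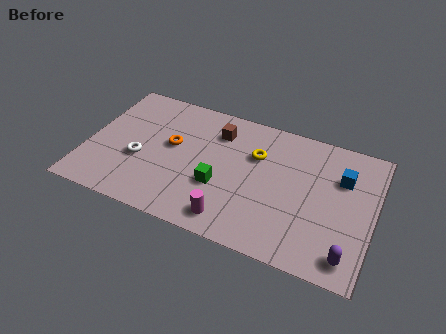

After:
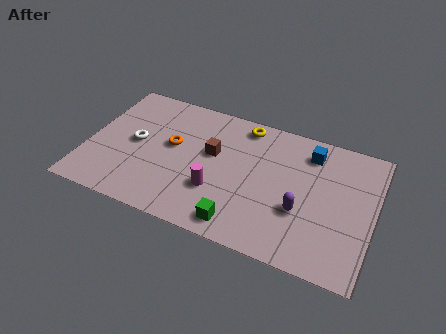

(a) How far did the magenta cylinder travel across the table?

1.5

The magenta cylinder was near (6.7, 1.1) before and (5.9, 2.4) after, so it travelled √(0.8² + 1.3²) ≈ 1.5 units.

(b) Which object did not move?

the orange torus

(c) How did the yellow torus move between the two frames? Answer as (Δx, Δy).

(-0.7, 1.5)

From the two frames, the yellow torus sits at roughly (7.4, 5.0) before and (6.7, 6.5) after.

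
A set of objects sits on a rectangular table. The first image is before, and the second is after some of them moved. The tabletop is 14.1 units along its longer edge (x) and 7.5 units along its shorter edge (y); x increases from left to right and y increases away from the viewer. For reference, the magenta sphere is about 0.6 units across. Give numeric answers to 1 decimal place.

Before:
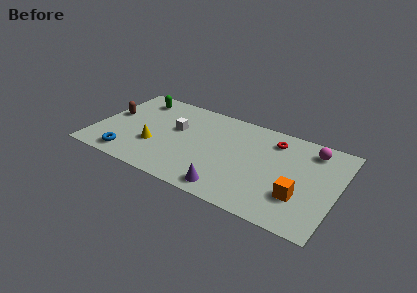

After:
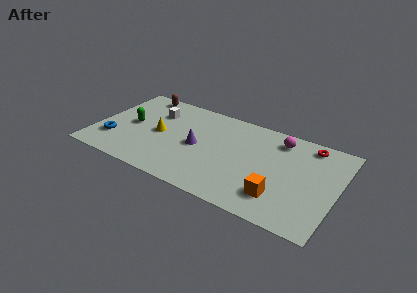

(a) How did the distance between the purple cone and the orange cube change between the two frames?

+1.2

They were about 4.1 units apart before and 5.3 after — 1.2 units further apart.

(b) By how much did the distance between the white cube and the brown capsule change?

-2.1

Before: roughly 3.8 units apart; after: 1.7. That's 2.1 units closer together.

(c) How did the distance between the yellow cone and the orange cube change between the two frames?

-1.0

Before: roughly 8.5 units apart; after: 7.5. That's 1.0 units closer together.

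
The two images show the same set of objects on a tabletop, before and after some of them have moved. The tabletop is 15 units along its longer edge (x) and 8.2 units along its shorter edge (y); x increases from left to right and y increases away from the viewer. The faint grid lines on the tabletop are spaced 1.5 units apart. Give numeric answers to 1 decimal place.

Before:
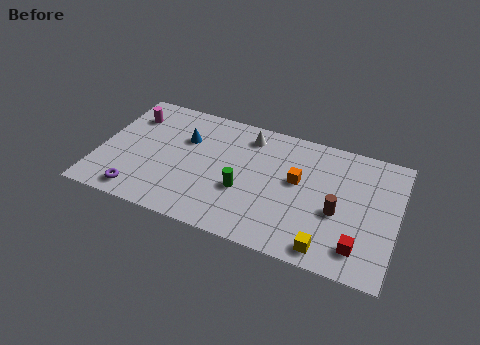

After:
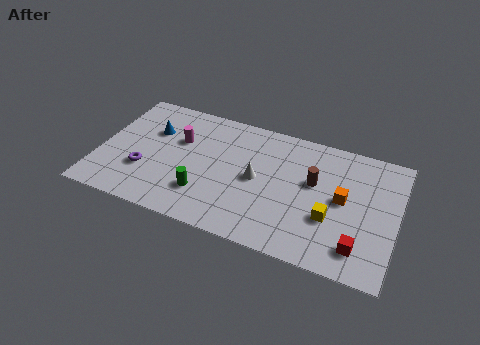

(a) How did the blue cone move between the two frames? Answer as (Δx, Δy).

(-1.7, 0.0)

The blue cone started near (4.2, 5.5) and ended near (2.5, 5.5).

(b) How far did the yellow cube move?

1.9

The yellow cube moved from about (11.8, 1.0) to (11.8, 2.9), a distance of √(0.0² + 1.9²) ≈ 1.9.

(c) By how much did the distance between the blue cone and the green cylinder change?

+0.5

The distance was about 4.0 in the first image and 4.5 in the second, so they moved 0.5 units further apart.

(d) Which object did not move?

the red cube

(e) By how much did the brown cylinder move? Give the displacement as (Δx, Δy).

(-1.3, 1.5)

From the two frames, the brown cylinder sits at roughly (12.1, 3.4) before and (10.8, 4.9) after.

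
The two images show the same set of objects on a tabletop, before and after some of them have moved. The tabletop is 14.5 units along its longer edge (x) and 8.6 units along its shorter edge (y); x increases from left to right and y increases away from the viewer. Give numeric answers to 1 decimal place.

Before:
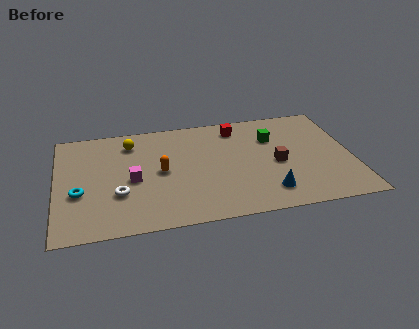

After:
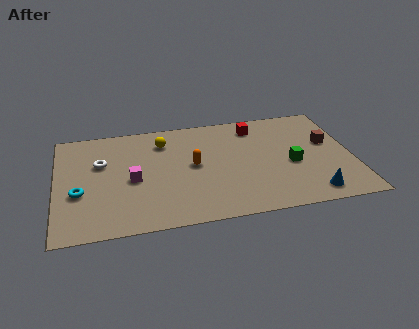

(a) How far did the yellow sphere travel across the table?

1.6

The yellow sphere was near (3.7, 6.9) before and (5.3, 6.7) after, so it travelled √(1.6² + 0.2²) ≈ 1.6 units.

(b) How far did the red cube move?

0.9

The red cube was near (9.0, 7.2) before and (9.9, 7.1) after, so it travelled √(0.9² + 0.1²) ≈ 0.9 units.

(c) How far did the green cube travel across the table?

2.4

From (10.7, 6.0) to (11.5, 3.7), the green cube covered √(0.8² + 2.3²) ≈ 2.4 units.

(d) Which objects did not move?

the magenta cube and the cyan torus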